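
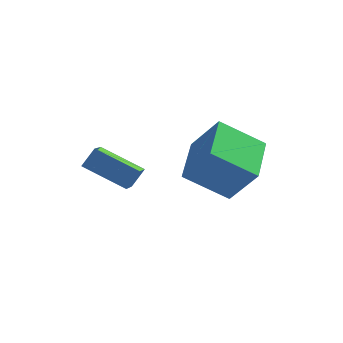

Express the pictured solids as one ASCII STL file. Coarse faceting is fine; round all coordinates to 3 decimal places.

solid 
facet normal -0.832 -0.065 0.551
outer loop
vertex -0.689 0.244 -2.392
vertex -0.621 2.373 -2.037
vertex -1.78 0.547 -4.005
endloop
endfacet
facet normal -0.031 -0.986 -0.164
outer loop
vertex 0.001 0.687 -5.183
vertex -0.689 0.244 -2.392
vertex -1.78 0.547 -4.005
endloop
endfacet
facet normal -0.832 -0.065 0.551
outer loop
vertex -1.78 0.547 -4.005
vertex -0.621 2.373 -2.037
vertex -1.712 2.677 -3.65
endloop
endfacet
facet normal -0.553 0.154 -0.818
outer loop
vertex -1.712 2.677 -3.65
vertex 0.001 0.687 -5.183
vertex -1.78 0.547 -4.005
endloop
endfacet
facet normal 0.553 -0.154 0.818
outer loop
vertex -0.689 0.244 -2.392
vertex 1.16 2.513 -3.215
vertex -0.621 2.373 -2.037
endloop
endfacet
facet normal -0.032 -0.986 -0.164
outer loop
vertex 1.092 0.383 -3.57
vertex -0.689 0.244 -2.392
vertex 0.001 0.687 -5.183
endloop
endfacet
facet normal 0.553 -0.154 0.819
outer loop
vertex 1.092 0.383 -3.57
vertex 1.16 2.513 -3.215
vertex -0.689 0.244 -2.392
endloop
endfacet
facet normal 0.031 0.986 0.165
outer loop
vertex -0.621 2.373 -2.037
vertex 1.16 2.513 -3.215
vertex -1.712 2.677 -3.65
endloop
endfacet
facet normal -0.553 0.154 -0.819
outer loop
vertex 0.069 2.816 -4.828
vertex 0.001 0.687 -5.183
vertex -1.712 2.677 -3.65
endloop
endfacet
facet normal 0.031 0.986 0.164
outer loop
vertex -1.712 2.677 -3.65
vertex 1.16 2.513 -3.215
vertex 0.069 2.816 -4.828
endloop
endfacet
facet normal 0.832 0.065 -0.551
outer loop
vertex 0.069 2.816 -4.828
vertex 1.092 0.383 -3.57
vertex 0.001 0.687 -5.183
endloop
endfacet
facet normal 0.832 0.065 -0.551
outer loop
vertex 1.16 2.513 -3.215
vertex 1.092 0.383 -3.57
vertex 0.069 2.816 -4.828
endloop
endfacet
facet normal -0.458 -0.471 -0.754
outer loop
vertex -4.987 -2.3 -1.731
vertex -5.005 -1.048 -2.502
vertex -3.307 -2.736 -2.478
endloop
endfacet
facet normal 0.012 -0.852 0.524
outer loop
vertex -2.895 -2.312 -1.798
vertex -4.987 -2.3 -1.731
vertex -3.307 -2.736 -2.478
endloop
endfacet
facet normal -0.457 -0.470 -0.755
outer loop
vertex -3.307 -2.736 -2.478
vertex -5.005 -1.048 -2.502
vertex -3.324 -1.484 -3.248
endloop
endfacet
facet normal 0.889 -0.231 -0.395
outer loop
vertex -3.324 -1.484 -3.248
vertex -2.895 -2.312 -1.798
vertex -3.307 -2.736 -2.478
endloop
endfacet
facet normal -0.889 0.231 0.395
outer loop
vertex -4.987 -2.3 -1.731
vertex -4.593 -0.624 -1.822
vertex -5.005 -1.048 -2.502
endloop
endfacet
facet normal 0.012 -0.851 0.524
outer loop
vertex -4.576 -1.876 -1.052
vertex -4.987 -2.3 -1.731
vertex -2.895 -2.312 -1.798
endloop
endfacet
facet normal -0.890 0.231 0.394
outer loop
vertex -4.576 -1.876 -1.052
vertex -4.593 -0.624 -1.822
vertex -4.987 -2.3 -1.731
endloop
endfacet
facet normal -0.012 0.852 -0.524
outer loop
vertex -5.005 -1.048 -2.502
vertex -4.593 -0.624 -1.822
vertex -3.324 -1.484 -3.248
endloop
endfacet
facet normal 0.890 -0.230 -0.395
outer loop
vertex -2.913 -1.06 -2.569
vertex -2.895 -2.312 -1.798
vertex -3.324 -1.484 -3.248
endloop
endfacet
facet normal -0.012 0.851 -0.524
outer loop
vertex -3.324 -1.484 -3.248
vertex -4.593 -0.624 -1.822
vertex -2.913 -1.06 -2.569
endloop
endfacet
facet normal 0.457 0.471 0.754
outer loop
vertex -2.913 -1.06 -2.569
vertex -4.576 -1.876 -1.052
vertex -2.895 -2.312 -1.798
endloop
endfacet
facet normal 0.458 0.470 0.755
outer loop
vertex -4.593 -0.624 -1.822
vertex -4.576 -1.876 -1.052
vertex -2.913 -1.06 -2.569
endloop
endfacet

endsolid


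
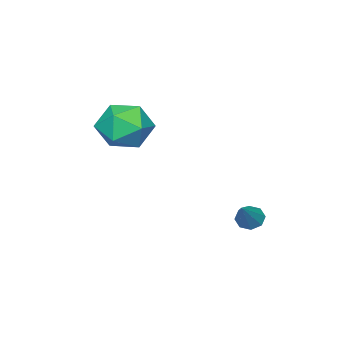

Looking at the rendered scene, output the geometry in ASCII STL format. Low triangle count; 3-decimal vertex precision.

solid 
facet normal -0.696 -0.253 -0.672
outer loop
vertex 2.392 1.466 -4.047
vertex 2.119 1.227 -3.674
vertex 2.132 1.709 -3.869
endloop
endfacet
facet normal 0.502 0.792 -0.348
outer loop
vertex 2.392 1.466 -4.047
vertex 2.132 1.709 -3.869
vertex 3.121 1.593 -2.706
endloop
endfacet
facet normal -0.696 -0.253 -0.672
outer loop
vertex 2.132 1.709 -3.869
vertex 2.119 1.227 -3.674
vertex 1.864 1.67 -3.577
endloop
endfacet
facet normal -0.019 0.993 0.115
outer loop
vertex 2.132 1.709 -3.869
vertex 1.864 1.67 -3.577
vertex 3.121 1.593 -2.706
endloop
endfacet
facet normal -0.696 -0.253 -0.672
outer loop
vertex 1.864 1.67 -3.577
vertex 2.119 1.227 -3.674
vertex 1.746 1.371 -3.342
endloop
endfacet
facet normal -0.401 0.659 0.637
outer loop
vertex 1.864 1.67 -3.577
vertex 1.746 1.371 -3.342
vertex 3.121 1.593 -2.706
endloop
endfacet
facet normal -0.696 -0.254 -0.672
outer loop
vertex 1.746 1.371 -3.342
vertex 2.119 1.227 -3.674
vertex 1.846 0.988 -3.301
endloop
endfacet
facet normal -0.418 -0.012 0.908
outer loop
vertex 1.746 1.371 -3.342
vertex 1.846 0.988 -3.301
vertex 3.121 1.593 -2.706
endloop
endfacet
facet normal -0.695 -0.255 -0.672
outer loop
vertex 1.846 0.988 -3.301
vertex 2.119 1.227 -3.674
vertex 2.107 0.745 -3.479
endloop
endfacet
facet normal -0.061 -0.632 0.773
outer loop
vertex 1.846 0.988 -3.301
vertex 2.107 0.745 -3.479
vertex 3.121 1.593 -2.706
endloop
endfacet
facet normal -0.695 -0.255 -0.672
outer loop
vertex 2.107 0.745 -3.479
vertex 2.119 1.227 -3.674
vertex 2.375 0.784 -3.771
endloop
endfacet
facet normal 0.459 -0.832 0.310
outer loop
vertex 2.107 0.745 -3.479
vertex 2.375 0.784 -3.771
vertex 3.121 1.593 -2.706
endloop
endfacet
facet normal -0.695 -0.254 -0.673
outer loop
vertex 2.375 0.784 -3.771
vertex 2.119 1.227 -3.674
vertex 2.493 1.083 -4.006
endloop
endfacet
facet normal 0.841 -0.498 -0.211
outer loop
vertex 2.375 0.784 -3.771
vertex 2.493 1.083 -4.006
vertex 3.121 1.593 -2.706
endloop
endfacet
facet normal -0.695 -0.255 -0.672
outer loop
vertex 2.493 1.083 -4.006
vertex 2.119 1.227 -3.674
vertex 2.392 1.466 -4.047
endloop
endfacet
facet normal 0.858 0.175 -0.483
outer loop
vertex 2.493 1.083 -4.006
vertex 2.392 1.466 -4.047
vertex 3.121 1.593 -2.706
endloop
endfacet
facet normal -0.821 0.334 0.463
outer loop
vertex 2.878 -2.127 -0.072
vertex 2.663 -3.132 0.271
vertex 3.272 -2.472 0.876
endloop
endfacet
facet normal -0.319 0.840 0.438
outer loop
vertex 2.878 -2.127 -0.072
vertex 3.272 -2.472 0.876
vertex 3.896 -1.888 0.211
endloop
endfacet
facet normal -0.156 0.956 -0.247
outer loop
vertex 2.878 -2.127 -0.072
vertex 3.896 -1.888 0.211
vertex 3.672 -2.187 -0.806
endloop
endfacet
facet normal -0.558 0.521 -0.646
outer loop
vertex 2.878 -2.127 -0.072
vertex 3.672 -2.187 -0.806
vertex 2.91 -2.956 -0.768
endloop
endfacet
facet normal -0.969 0.137 -0.207
outer loop
vertex 2.878 -2.127 -0.072
vertex 2.91 -2.956 -0.768
vertex 2.663 -3.132 0.271
endloop
endfacet
facet normal 0.263 0.589 0.764
outer loop
vertex 3.896 -1.888 0.211
vertex 3.272 -2.472 0.876
vertex 4.31 -2.744 0.728
endloop
endfacet
facet normal -0.549 -0.230 0.804
outer loop
vertex 3.272 -2.472 0.876
vertex 2.663 -3.132 0.271
vertex 3.548 -3.513 0.766
endloop
endfacet
facet normal -0.787 -0.550 -0.280
outer loop
vertex 2.663 -3.132 0.271
vertex 2.91 -2.956 -0.768
vertex 3.324 -3.812 -0.251
endloop
endfacet
facet normal -0.122 0.072 -0.990
outer loop
vertex 2.91 -2.956 -0.768
vertex 3.672 -2.187 -0.806
vertex 3.948 -3.228 -0.916
endloop
endfacet
facet normal 0.527 0.777 -0.344
outer loop
vertex 3.672 -2.187 -0.806
vertex 3.896 -1.888 0.211
vertex 4.557 -2.568 -0.311
endloop
endfacet
facet normal 0.558 -0.521 0.646
outer loop
vertex 4.342 -3.573 0.032
vertex 4.31 -2.744 0.728
vertex 3.548 -3.513 0.766
endloop
endfacet
facet normal 0.156 -0.956 0.247
outer loop
vertex 4.342 -3.573 0.032
vertex 3.548 -3.513 0.766
vertex 3.324 -3.812 -0.251
endloop
endfacet
facet normal 0.319 -0.840 -0.438
outer loop
vertex 4.342 -3.573 0.032
vertex 3.324 -3.812 -0.251
vertex 3.948 -3.228 -0.916
endloop
endfacet
facet normal 0.821 -0.334 -0.463
outer loop
vertex 4.342 -3.573 0.032
vertex 3.948 -3.228 -0.916
vertex 4.557 -2.568 -0.311
endloop
endfacet
facet normal 0.969 -0.137 0.207
outer loop
vertex 4.342 -3.573 0.032
vertex 4.557 -2.568 -0.311
vertex 4.31 -2.744 0.728
endloop
endfacet
facet normal 0.122 -0.072 0.990
outer loop
vertex 3.548 -3.513 0.766
vertex 4.31 -2.744 0.728
vertex 3.272 -2.472 0.876
endloop
endfacet
facet normal -0.527 -0.777 0.344
outer loop
vertex 3.324 -3.812 -0.251
vertex 3.548 -3.513 0.766
vertex 2.663 -3.132 0.271
endloop
endfacet
facet normal -0.263 -0.589 -0.764
outer loop
vertex 3.948 -3.228 -0.916
vertex 3.324 -3.812 -0.251
vertex 2.91 -2.956 -0.768
endloop
endfacet
facet normal 0.549 0.230 -0.804
outer loop
vertex 4.557 -2.568 -0.311
vertex 3.948 -3.228 -0.916
vertex 3.672 -2.187 -0.806
endloop
endfacet
facet normal 0.787 0.550 0.280
outer loop
vertex 4.31 -2.744 0.728
vertex 4.557 -2.568 -0.311
vertex 3.896 -1.888 0.211
endloop
endfacet

endsolid


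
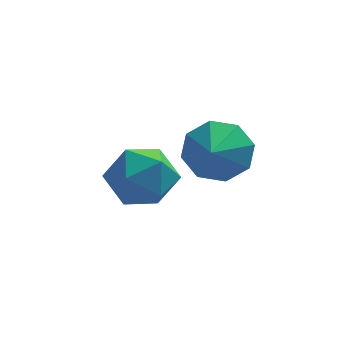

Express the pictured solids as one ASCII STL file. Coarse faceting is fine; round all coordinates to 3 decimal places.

solid 
facet normal -0.185 0.735 0.652
outer loop
vertex -2.143 0.708 -2.03
vertex -2.056 -0.031 -1.172
vertex -1.136 0.526 -1.539
endloop
endfacet
facet normal 0.144 0.987 0.070
outer loop
vertex -2.143 0.708 -2.03
vertex -1.136 0.526 -1.539
vertex -1.209 0.617 -2.668
endloop
endfacet
facet normal -0.258 0.829 -0.496
outer loop
vertex -2.143 0.708 -2.03
vertex -1.209 0.617 -2.668
vertex -2.173 0.118 -3.0
endloop
endfacet
facet normal -0.836 0.480 -0.266
outer loop
vertex -2.143 0.708 -2.03
vertex -2.173 0.118 -3.0
vertex -2.697 -0.282 -2.075
endloop
endfacet
facet normal -0.790 0.422 0.444
outer loop
vertex -2.143 0.708 -2.03
vertex -2.697 -0.282 -2.075
vertex -2.056 -0.031 -1.172
endloop
endfacet
facet normal 0.766 0.643 0.002
outer loop
vertex -1.209 0.617 -2.668
vertex -1.136 0.526 -1.539
vertex -0.543 -0.178 -2.205
endloop
endfacet
facet normal 0.233 0.236 0.943
outer loop
vertex -1.136 0.526 -1.539
vertex -2.056 -0.031 -1.172
vertex -1.067 -0.578 -1.28
endloop
endfacet
facet normal -0.747 -0.273 0.606
outer loop
vertex -2.056 -0.031 -1.172
vertex -2.697 -0.282 -2.075
vertex -2.031 -1.077 -1.612
endloop
endfacet
facet normal -0.821 -0.179 -0.542
outer loop
vertex -2.697 -0.282 -2.075
vertex -2.173 0.118 -3.0
vertex -2.104 -0.986 -2.741
endloop
endfacet
facet normal 0.114 0.388 -0.915
outer loop
vertex -2.173 0.118 -3.0
vertex -1.209 0.617 -2.668
vertex -1.184 -0.429 -3.108
endloop
endfacet
facet normal 0.836 -0.480 0.266
outer loop
vertex -1.097 -1.168 -2.25
vertex -0.543 -0.178 -2.205
vertex -1.067 -0.578 -1.28
endloop
endfacet
facet normal 0.258 -0.829 0.496
outer loop
vertex -1.097 -1.168 -2.25
vertex -1.067 -0.578 -1.28
vertex -2.031 -1.077 -1.612
endloop
endfacet
facet normal -0.144 -0.987 -0.070
outer loop
vertex -1.097 -1.168 -2.25
vertex -2.031 -1.077 -1.612
vertex -2.104 -0.986 -2.741
endloop
endfacet
facet normal 0.185 -0.735 -0.652
outer loop
vertex -1.097 -1.168 -2.25
vertex -2.104 -0.986 -2.741
vertex -1.184 -0.429 -3.108
endloop
endfacet
facet normal 0.790 -0.422 -0.444
outer loop
vertex -1.097 -1.168 -2.25
vertex -1.184 -0.429 -3.108
vertex -0.543 -0.178 -2.205
endloop
endfacet
facet normal 0.821 0.179 0.542
outer loop
vertex -1.067 -0.578 -1.28
vertex -0.543 -0.178 -2.205
vertex -1.136 0.526 -1.539
endloop
endfacet
facet normal -0.114 -0.388 0.915
outer loop
vertex -2.031 -1.077 -1.612
vertex -1.067 -0.578 -1.28
vertex -2.056 -0.031 -1.172
endloop
endfacet
facet normal -0.766 -0.643 -0.002
outer loop
vertex -2.104 -0.986 -2.741
vertex -2.031 -1.077 -1.612
vertex -2.697 -0.282 -2.075
endloop
endfacet
facet normal -0.233 -0.236 -0.943
outer loop
vertex -1.184 -0.429 -3.108
vertex -2.104 -0.986 -2.741
vertex -2.173 0.118 -3.0
endloop
endfacet
facet normal 0.747 0.273 -0.606
outer loop
vertex -0.543 -0.178 -2.205
vertex -1.184 -0.429 -3.108
vertex -1.209 0.617 -2.668
endloop
endfacet
facet normal 0.162 0.838 -0.521
outer loop
vertex 1.198 -2.983 0.164
vertex 0.387 -2.588 0.547
vertex 1.333 -2.612 0.802
endloop
endfacet
facet normal 0.677 -0.690 0.258
outer loop
vertex 1.198 -2.983 0.164
vertex 1.333 -2.612 0.802
vertex 0.193 -3.592 1.173
endloop
endfacet
facet normal 0.162 0.837 -0.523
outer loop
vertex 1.333 -2.612 0.802
vertex 0.387 -2.588 0.547
vertex 0.914 -2.226 1.29
endloop
endfacet
facet normal 0.551 -0.356 0.755
outer loop
vertex 1.333 -2.612 0.802
vertex 0.914 -2.226 1.29
vertex 0.193 -3.592 1.173
endloop
endfacet
facet normal 0.162 0.837 -0.523
outer loop
vertex 0.914 -2.226 1.29
vertex 0.387 -2.588 0.547
vertex 0.187 -2.052 1.343
endloop
endfacet
facet normal 0.046 -0.109 0.993
outer loop
vertex 0.914 -2.226 1.29
vertex 0.187 -2.052 1.343
vertex 0.193 -3.592 1.173
endloop
endfacet
facet normal 0.163 0.837 -0.523
outer loop
vertex 0.187 -2.052 1.343
vertex 0.387 -2.588 0.547
vertex -0.423 -2.192 0.929
endloop
endfacet
facet normal -0.544 -0.094 0.834
outer loop
vertex 0.187 -2.052 1.343
vertex -0.423 -2.192 0.929
vertex 0.193 -3.592 1.173
endloop
endfacet
facet normal 0.163 0.837 -0.522
outer loop
vertex -0.423 -2.192 0.929
vertex 0.387 -2.588 0.547
vertex -0.558 -2.563 0.292
endloop
endfacet
facet normal -0.872 -0.319 0.371
outer loop
vertex -0.423 -2.192 0.929
vertex -0.558 -2.563 0.292
vertex 0.193 -3.592 1.173
endloop
endfacet
facet normal 0.163 0.837 -0.522
outer loop
vertex -0.558 -2.563 0.292
vertex 0.387 -2.588 0.547
vertex -0.139 -2.949 -0.196
endloop
endfacet
facet normal -0.747 -0.653 -0.125
outer loop
vertex -0.558 -2.563 0.292
vertex -0.139 -2.949 -0.196
vertex 0.193 -3.592 1.173
endloop
endfacet
facet normal 0.162 0.837 -0.522
outer loop
vertex -0.139 -2.949 -0.196
vertex 0.387 -2.588 0.547
vertex 0.588 -3.123 -0.249
endloop
endfacet
facet normal -0.242 -0.900 -0.364
outer loop
vertex -0.139 -2.949 -0.196
vertex 0.588 -3.123 -0.249
vertex 0.193 -3.592 1.173
endloop
endfacet
facet normal 0.161 0.837 -0.522
outer loop
vertex 0.588 -3.123 -0.249
vertex 0.387 -2.588 0.547
vertex 1.198 -2.983 0.164
endloop
endfacet
facet normal 0.349 -0.915 -0.205
outer loop
vertex 0.588 -3.123 -0.249
vertex 1.198 -2.983 0.164
vertex 0.193 -3.592 1.173
endloop
endfacet

endsolid


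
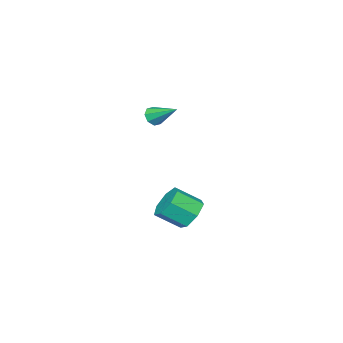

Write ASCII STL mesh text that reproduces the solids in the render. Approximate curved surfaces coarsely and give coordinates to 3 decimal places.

solid 
facet normal -0.541 0.620 -0.568
outer loop
vertex 2.348 4.699 -3.026
vertex 1.786 3.851 -3.417
vertex 1.57 4.464 -2.542
endloop
endfacet
facet normal 0.177 0.744 0.645
outer loop
vertex 2.348 4.699 -3.026
vertex 1.57 4.464 -2.542
vertex 3.257 3.656 -2.072
endloop
endfacet
facet normal 0.177 0.744 0.645
outer loop
vertex 3.257 3.656 -2.072
vertex 1.57 4.464 -2.542
vertex 2.479 3.421 -1.588
endloop
endfacet
facet normal 0.541 -0.621 0.567
outer loop
vertex 3.257 3.656 -2.072
vertex 2.479 3.421 -1.588
vertex 2.694 2.809 -2.463
endloop
endfacet
facet normal -0.541 0.620 -0.568
outer loop
vertex 1.57 4.464 -2.542
vertex 1.786 3.851 -3.417
vertex 0.955 3.768 -2.717
endloop
endfacet
facet normal -0.533 0.269 0.802
outer loop
vertex 1.57 4.464 -2.542
vertex 0.955 3.768 -2.717
vertex 2.479 3.421 -1.588
endloop
endfacet
facet normal -0.533 0.270 0.802
outer loop
vertex 2.479 3.421 -1.588
vertex 0.955 3.768 -2.717
vertex 1.863 2.725 -1.763
endloop
endfacet
facet normal 0.541 -0.621 0.567
outer loop
vertex 2.479 3.421 -1.588
vertex 1.863 2.725 -1.763
vertex 2.694 2.809 -2.463
endloop
endfacet
facet normal -0.541 0.621 -0.568
outer loop
vertex 0.955 3.768 -2.717
vertex 1.786 3.851 -3.417
vertex 0.965 3.134 -3.419
endloop
endfacet
facet normal -0.841 -0.407 0.356
outer loop
vertex 0.955 3.768 -2.717
vertex 0.965 3.134 -3.419
vertex 1.863 2.725 -1.763
endloop
endfacet
facet normal -0.841 -0.408 0.355
outer loop
vertex 1.863 2.725 -1.763
vertex 0.965 3.134 -3.419
vertex 1.873 2.092 -2.465
endloop
endfacet
facet normal 0.541 -0.621 0.568
outer loop
vertex 1.863 2.725 -1.763
vertex 1.873 2.092 -2.465
vertex 2.694 2.809 -2.463
endloop
endfacet
facet normal -0.541 0.621 -0.567
outer loop
vertex 0.965 3.134 -3.419
vertex 1.786 3.851 -3.417
vertex 1.593 3.041 -4.12
endloop
endfacet
facet normal -0.516 -0.778 -0.359
outer loop
vertex 0.965 3.134 -3.419
vertex 1.593 3.041 -4.12
vertex 1.873 2.092 -2.465
endloop
endfacet
facet normal -0.516 -0.778 -0.359
outer loop
vertex 1.873 2.092 -2.465
vertex 1.593 3.041 -4.12
vertex 2.502 1.998 -3.166
endloop
endfacet
facet normal 0.541 -0.620 0.568
outer loop
vertex 1.873 2.092 -2.465
vertex 2.502 1.998 -3.166
vertex 2.694 2.809 -2.463
endloop
endfacet
facet normal -0.541 0.621 -0.567
outer loop
vertex 1.593 3.041 -4.12
vertex 1.786 3.851 -3.417
vertex 2.366 3.558 -4.291
endloop
endfacet
facet normal 0.198 -0.562 -0.803
outer loop
vertex 1.593 3.041 -4.12
vertex 2.366 3.558 -4.291
vertex 2.502 1.998 -3.166
endloop
endfacet
facet normal 0.197 -0.562 -0.803
outer loop
vertex 2.502 1.998 -3.166
vertex 2.366 3.558 -4.291
vertex 3.275 2.515 -3.338
endloop
endfacet
facet normal 0.541 -0.620 0.568
outer loop
vertex 2.502 1.998 -3.166
vertex 3.275 2.515 -3.338
vertex 2.694 2.809 -2.463
endloop
endfacet
facet normal -0.541 0.621 -0.567
outer loop
vertex 2.366 3.558 -4.291
vertex 1.786 3.851 -3.417
vertex 2.703 4.296 -3.804
endloop
endfacet
facet normal 0.762 0.076 -0.643
outer loop
vertex 2.366 3.558 -4.291
vertex 2.703 4.296 -3.804
vertex 3.275 2.515 -3.338
endloop
endfacet
facet normal 0.762 0.077 -0.642
outer loop
vertex 3.275 2.515 -3.338
vertex 2.703 4.296 -3.804
vertex 3.611 3.253 -2.851
endloop
endfacet
facet normal 0.541 -0.621 0.568
outer loop
vertex 3.275 2.515 -3.338
vertex 3.611 3.253 -2.851
vertex 2.694 2.809 -2.463
endloop
endfacet
facet normal -0.541 0.620 -0.568
outer loop
vertex 2.703 4.296 -3.804
vertex 1.786 3.851 -3.417
vertex 2.348 4.699 -3.026
endloop
endfacet
facet normal 0.753 0.658 0.003
outer loop
vertex 2.703 4.296 -3.804
vertex 2.348 4.699 -3.026
vertex 3.611 3.253 -2.851
endloop
endfacet
facet normal 0.753 0.658 0.002
outer loop
vertex 3.611 3.253 -2.851
vertex 2.348 4.699 -3.026
vertex 3.257 3.656 -2.072
endloop
endfacet
facet normal 0.541 -0.621 0.567
outer loop
vertex 3.611 3.253 -2.851
vertex 3.257 3.656 -2.072
vertex 2.694 2.809 -2.463
endloop
endfacet
facet normal 0.057 -0.857 -0.512
outer loop
vertex 3.194 1.819 3.775
vertex 2.63 1.946 3.499
vertex 3.242 2.071 3.358
endloop
endfacet
facet normal 0.924 0.272 0.270
outer loop
vertex 3.194 1.819 3.775
vertex 3.242 2.071 3.358
vertex 2.53 3.454 4.401
endloop
endfacet
facet normal 0.057 -0.857 -0.513
outer loop
vertex 3.242 2.071 3.358
vertex 2.63 1.946 3.499
vertex 2.932 2.251 3.023
endloop
endfacet
facet normal 0.715 0.617 -0.330
outer loop
vertex 3.242 2.071 3.358
vertex 2.932 2.251 3.023
vertex 2.53 3.454 4.401
endloop
endfacet
facet normal 0.058 -0.857 -0.512
outer loop
vertex 2.932 2.251 3.023
vertex 2.63 1.946 3.499
vertex 2.445 2.251 2.968
endloop
endfacet
facet normal 0.073 0.762 -0.644
outer loop
vertex 2.932 2.251 3.023
vertex 2.445 2.251 2.968
vertex 2.53 3.454 4.401
endloop
endfacet
facet normal 0.057 -0.857 -0.512
outer loop
vertex 2.445 2.251 2.968
vertex 2.63 1.946 3.499
vertex 2.067 2.073 3.224
endloop
endfacet
facet normal -0.619 0.619 -0.483
outer loop
vertex 2.445 2.251 2.968
vertex 2.067 2.073 3.224
vertex 2.53 3.454 4.401
endloop
endfacet
facet normal 0.057 -0.857 -0.512
outer loop
vertex 2.067 2.073 3.224
vertex 2.63 1.946 3.499
vertex 2.019 1.821 3.64
endloop
endfacet
facet normal -0.960 0.275 0.056
outer loop
vertex 2.067 2.073 3.224
vertex 2.019 1.821 3.64
vertex 2.53 3.454 4.401
endloop
endfacet
facet normal 0.057 -0.857 -0.513
outer loop
vertex 2.019 1.821 3.64
vertex 2.63 1.946 3.499
vertex 2.329 1.641 3.975
endloop
endfacet
facet normal -0.751 -0.071 0.657
outer loop
vertex 2.019 1.821 3.64
vertex 2.329 1.641 3.975
vertex 2.53 3.454 4.401
endloop
endfacet
facet normal 0.058 -0.857 -0.512
outer loop
vertex 2.329 1.641 3.975
vertex 2.63 1.946 3.499
vertex 2.816 1.641 4.03
endloop
endfacet
facet normal -0.110 -0.216 0.970
outer loop
vertex 2.329 1.641 3.975
vertex 2.816 1.641 4.03
vertex 2.53 3.454 4.401
endloop
endfacet
facet normal 0.058 -0.857 -0.512
outer loop
vertex 2.816 1.641 4.03
vertex 2.63 1.946 3.499
vertex 3.194 1.819 3.775
endloop
endfacet
facet normal 0.581 -0.074 0.810
outer loop
vertex 2.816 1.641 4.03
vertex 3.194 1.819 3.775
vertex 2.53 3.454 4.401
endloop
endfacet

endsolid


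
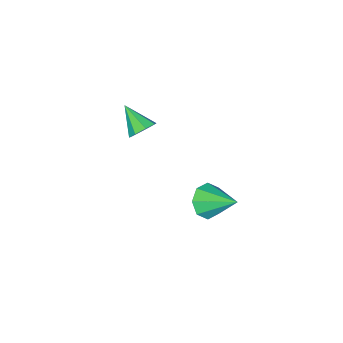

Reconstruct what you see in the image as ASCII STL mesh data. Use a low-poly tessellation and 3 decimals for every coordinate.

solid 
facet normal 0.057 -0.840 -0.539
outer loop
vertex 0.681 3.296 -1.948
vertex -0.254 3.137 -1.799
vertex 0.258 3.6 -2.466
endloop
endfacet
facet normal 0.719 0.666 -0.197
outer loop
vertex 0.681 3.296 -1.948
vertex 0.258 3.6 -2.466
vertex -0.366 4.783 -0.741
endloop
endfacet
facet normal 0.056 -0.840 -0.540
outer loop
vertex 0.258 3.6 -2.466
vertex -0.254 3.137 -1.799
vertex -0.465 3.633 -2.593
endloop
endfacet
facet normal 0.131 0.839 -0.528
outer loop
vertex 0.258 3.6 -2.466
vertex -0.465 3.633 -2.593
vertex -0.366 4.783 -0.741
endloop
endfacet
facet normal 0.057 -0.840 -0.540
outer loop
vertex -0.465 3.633 -2.593
vertex -0.254 3.137 -1.799
vertex -1.064 3.375 -2.255
endloop
endfacet
facet normal -0.548 0.723 -0.420
outer loop
vertex -0.465 3.633 -2.593
vertex -1.064 3.375 -2.255
vertex -0.366 4.783 -0.741
endloop
endfacet
facet normal 0.058 -0.839 -0.540
outer loop
vertex -1.064 3.375 -2.255
vertex -0.254 3.137 -1.799
vertex -1.189 2.977 -1.65
endloop
endfacet
facet normal -0.920 0.387 0.064
outer loop
vertex -1.064 3.375 -2.255
vertex -1.189 2.977 -1.65
vertex -0.366 4.783 -0.741
endloop
endfacet
facet normal 0.058 -0.840 -0.540
outer loop
vertex -1.189 2.977 -1.65
vertex -0.254 3.137 -1.799
vertex -0.765 2.673 -1.132
endloop
endfacet
facet normal -0.766 0.026 0.642
outer loop
vertex -1.189 2.977 -1.65
vertex -0.765 2.673 -1.132
vertex -0.366 4.783 -0.741
endloop
endfacet
facet normal 0.058 -0.840 -0.540
outer loop
vertex -0.765 2.673 -1.132
vertex -0.254 3.137 -1.799
vertex -0.043 2.641 -1.004
endloop
endfacet
facet normal -0.179 -0.146 0.973
outer loop
vertex -0.765 2.673 -1.132
vertex -0.043 2.641 -1.004
vertex -0.366 4.783 -0.741
endloop
endfacet
facet normal 0.057 -0.840 -0.539
outer loop
vertex -0.043 2.641 -1.004
vertex -0.254 3.137 -1.799
vertex 0.557 2.899 -1.343
endloop
endfacet
facet normal 0.502 -0.031 0.865
outer loop
vertex -0.043 2.641 -1.004
vertex 0.557 2.899 -1.343
vertex -0.366 4.783 -0.741
endloop
endfacet
facet normal 0.057 -0.840 -0.540
outer loop
vertex 0.557 2.899 -1.343
vertex -0.254 3.137 -1.799
vertex 0.681 3.296 -1.948
endloop
endfacet
facet normal 0.873 0.306 0.380
outer loop
vertex 0.557 2.899 -1.343
vertex 0.681 3.296 -1.948
vertex -0.366 4.783 -0.741
endloop
endfacet
facet normal 0.106 0.806 -0.582
outer loop
vertex -0.698 -2.012 -0.818
vertex -1.045 -1.587 -0.292
vertex -0.325 -1.784 -0.434
endloop
endfacet
facet normal 0.655 -0.727 -0.205
outer loop
vertex -0.698 -2.012 -0.818
vertex -0.325 -1.784 -0.434
vertex -1.215 -2.893 0.652
endloop
endfacet
facet normal 0.105 0.805 -0.583
outer loop
vertex -0.325 -1.784 -0.434
vertex -1.045 -1.587 -0.292
vertex -0.374 -1.44 0.032
endloop
endfacet
facet normal 0.868 -0.352 0.351
outer loop
vertex -0.325 -1.784 -0.434
vertex -0.374 -1.44 0.032
vertex -1.215 -2.893 0.652
endloop
endfacet
facet normal 0.105 0.806 -0.583
outer loop
vertex -0.374 -1.44 0.032
vertex -1.045 -1.587 -0.292
vertex -0.816 -1.182 0.309
endloop
endfacet
facet normal 0.547 0.040 0.836
outer loop
vertex -0.374 -1.44 0.032
vertex -0.816 -1.182 0.309
vertex -1.215 -2.893 0.652
endloop
endfacet
facet normal 0.104 0.806 -0.583
outer loop
vertex -0.816 -1.182 0.309
vertex -1.045 -1.587 -0.292
vertex -1.392 -1.162 0.234
endloop
endfacet
facet normal -0.118 0.222 0.968
outer loop
vertex -0.816 -1.182 0.309
vertex -1.392 -1.162 0.234
vertex -1.215 -2.893 0.652
endloop
endfacet
facet normal 0.103 0.806 -0.583
outer loop
vertex -1.392 -1.162 0.234
vertex -1.045 -1.587 -0.292
vertex -1.766 -1.391 -0.149
endloop
endfacet
facet normal -0.738 0.086 0.669
outer loop
vertex -1.392 -1.162 0.234
vertex -1.766 -1.391 -0.149
vertex -1.215 -2.893 0.652
endloop
endfacet
facet normal 0.104 0.807 -0.582
outer loop
vertex -1.766 -1.391 -0.149
vertex -1.045 -1.587 -0.292
vertex -1.717 -1.734 -0.616
endloop
endfacet
facet normal -0.951 -0.289 0.112
outer loop
vertex -1.766 -1.391 -0.149
vertex -1.717 -1.734 -0.616
vertex -1.215 -2.893 0.652
endloop
endfacet
facet normal 0.105 0.806 -0.583
outer loop
vertex -1.717 -1.734 -0.616
vertex -1.045 -1.587 -0.292
vertex -1.275 -1.992 -0.893
endloop
endfacet
facet normal -0.631 -0.681 -0.372
outer loop
vertex -1.717 -1.734 -0.616
vertex -1.275 -1.992 -0.893
vertex -1.215 -2.893 0.652
endloop
endfacet
facet normal 0.104 0.806 -0.583
outer loop
vertex -1.275 -1.992 -0.893
vertex -1.045 -1.587 -0.292
vertex -0.698 -2.012 -0.818
endloop
endfacet
facet normal 0.036 -0.863 -0.504
outer loop
vertex -1.275 -1.992 -0.893
vertex -0.698 -2.012 -0.818
vertex -1.215 -2.893 0.652
endloop
endfacet

endsolid


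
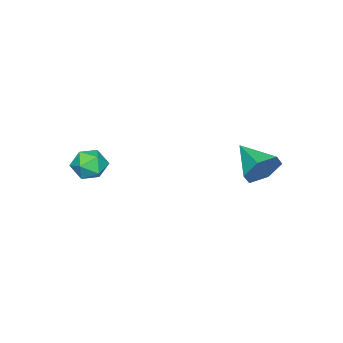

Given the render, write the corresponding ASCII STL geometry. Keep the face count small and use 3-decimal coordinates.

solid 
facet normal -0.507 0.583 0.634
outer loop
vertex 0.532 0.415 2.268
vertex 0.424 -0.138 2.69
vertex 0.995 0.264 2.777
endloop
endfacet
facet normal -0.007 0.957 0.290
outer loop
vertex 0.532 0.415 2.268
vertex 0.995 0.264 2.777
vertex 1.223 0.459 2.139
endloop
endfacet
facet normal -0.134 0.903 -0.409
outer loop
vertex 0.532 0.415 2.268
vertex 1.223 0.459 2.139
vertex 0.792 0.177 1.658
endloop
endfacet
facet normal -0.713 0.495 -0.497
outer loop
vertex 0.532 0.415 2.268
vertex 0.792 0.177 1.658
vertex 0.298 -0.192 1.999
endloop
endfacet
facet normal -0.943 0.298 0.149
outer loop
vertex 0.532 0.415 2.268
vertex 0.298 -0.192 1.999
vertex 0.424 -0.138 2.69
endloop
endfacet
facet normal 0.626 0.654 0.424
outer loop
vertex 1.223 0.459 2.139
vertex 0.995 0.264 2.777
vertex 1.542 -0.068 2.481
endloop
endfacet
facet normal -0.184 0.049 0.982
outer loop
vertex 0.995 0.264 2.777
vertex 0.424 -0.138 2.69
vertex 1.048 -0.437 2.822
endloop
endfacet
facet normal -0.890 -0.412 0.195
outer loop
vertex 0.424 -0.138 2.69
vertex 0.298 -0.192 1.999
vertex 0.617 -0.719 2.341
endloop
endfacet
facet normal -0.517 -0.094 -0.851
outer loop
vertex 0.298 -0.192 1.999
vertex 0.792 0.177 1.658
vertex 0.845 -0.524 1.703
endloop
endfacet
facet normal 0.421 0.566 -0.709
outer loop
vertex 0.792 0.177 1.658
vertex 1.223 0.459 2.139
vertex 1.416 -0.122 1.79
endloop
endfacet
facet normal 0.713 -0.495 0.497
outer loop
vertex 1.308 -0.675 2.212
vertex 1.542 -0.068 2.481
vertex 1.048 -0.437 2.822
endloop
endfacet
facet normal 0.134 -0.903 0.409
outer loop
vertex 1.308 -0.675 2.212
vertex 1.048 -0.437 2.822
vertex 0.617 -0.719 2.341
endloop
endfacet
facet normal 0.007 -0.957 -0.290
outer loop
vertex 1.308 -0.675 2.212
vertex 0.617 -0.719 2.341
vertex 0.845 -0.524 1.703
endloop
endfacet
facet normal 0.507 -0.583 -0.634
outer loop
vertex 1.308 -0.675 2.212
vertex 0.845 -0.524 1.703
vertex 1.416 -0.122 1.79
endloop
endfacet
facet normal 0.943 -0.298 -0.149
outer loop
vertex 1.308 -0.675 2.212
vertex 1.416 -0.122 1.79
vertex 1.542 -0.068 2.481
endloop
endfacet
facet normal 0.517 0.094 0.851
outer loop
vertex 1.048 -0.437 2.822
vertex 1.542 -0.068 2.481
vertex 0.995 0.264 2.777
endloop
endfacet
facet normal -0.421 -0.566 0.709
outer loop
vertex 0.617 -0.719 2.341
vertex 1.048 -0.437 2.822
vertex 0.424 -0.138 2.69
endloop
endfacet
facet normal -0.626 -0.654 -0.424
outer loop
vertex 0.845 -0.524 1.703
vertex 0.617 -0.719 2.341
vertex 0.298 -0.192 1.999
endloop
endfacet
facet normal 0.184 -0.049 -0.982
outer loop
vertex 1.416 -0.122 1.79
vertex 0.845 -0.524 1.703
vertex 0.792 0.177 1.658
endloop
endfacet
facet normal 0.890 0.412 -0.195
outer loop
vertex 1.542 -0.068 2.481
vertex 1.416 -0.122 1.79
vertex 1.223 0.459 2.139
endloop
endfacet
facet normal 0.370 0.848 -0.379
outer loop
vertex -2.932 4.183 1.695
vertex -3.445 4.122 1.058
vertex -3.677 4.525 1.733
endloop
endfacet
facet normal 0.019 -0.070 0.997
outer loop
vertex -2.932 4.183 1.695
vertex -3.677 4.525 1.733
vertex -3.995 2.858 1.622
endloop
endfacet
facet normal 0.370 0.848 -0.379
outer loop
vertex -3.677 4.525 1.733
vertex -3.445 4.122 1.058
vertex -4.189 4.464 1.096
endloop
endfacet
facet normal -0.780 0.108 0.617
outer loop
vertex -3.677 4.525 1.733
vertex -4.189 4.464 1.096
vertex -3.995 2.858 1.622
endloop
endfacet
facet normal 0.370 0.848 -0.379
outer loop
vertex -4.189 4.464 1.096
vertex -3.445 4.122 1.058
vertex -3.957 4.061 0.421
endloop
endfacet
facet normal -0.958 -0.187 -0.218
outer loop
vertex -4.189 4.464 1.096
vertex -3.957 4.061 0.421
vertex -3.995 2.858 1.622
endloop
endfacet
facet normal 0.370 0.848 -0.379
outer loop
vertex -3.957 4.061 0.421
vertex -3.445 4.122 1.058
vertex -3.213 3.719 0.382
endloop
endfacet
facet normal -0.338 -0.659 -0.671
outer loop
vertex -3.957 4.061 0.421
vertex -3.213 3.719 0.382
vertex -3.995 2.858 1.622
endloop
endfacet
facet normal 0.369 0.849 -0.379
outer loop
vertex -3.213 3.719 0.382
vertex -3.445 4.122 1.058
vertex -2.7 3.781 1.019
endloop
endfacet
facet normal 0.462 -0.838 -0.290
outer loop
vertex -3.213 3.719 0.382
vertex -2.7 3.781 1.019
vertex -3.995 2.858 1.622
endloop
endfacet
facet normal 0.369 0.849 -0.378
outer loop
vertex -2.7 3.781 1.019
vertex -3.445 4.122 1.058
vertex -2.932 4.183 1.695
endloop
endfacet
facet normal 0.640 -0.544 0.543
outer loop
vertex -2.7 3.781 1.019
vertex -2.932 4.183 1.695
vertex -3.995 2.858 1.622
endloop
endfacet

endsolid


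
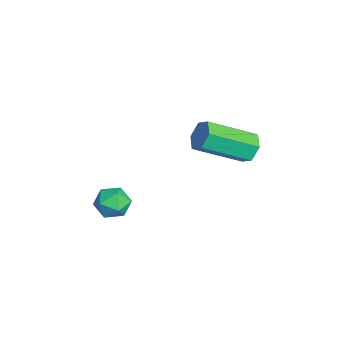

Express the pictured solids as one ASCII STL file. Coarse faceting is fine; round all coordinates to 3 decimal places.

solid 
facet normal -0.489 0.859 0.150
outer loop
vertex 2.421 -1.95 -4.24
vertex 2.385 -2.102 -3.488
vertex 2.982 -1.712 -3.773
endloop
endfacet
facet normal -0.046 0.911 -0.409
outer loop
vertex 2.421 -1.95 -4.24
vertex 2.982 -1.712 -3.773
vertex 3.155 -2.011 -4.458
endloop
endfacet
facet normal -0.228 0.411 -0.883
outer loop
vertex 2.421 -1.95 -4.24
vertex 3.155 -2.011 -4.458
vertex 2.664 -2.584 -4.598
endloop
endfacet
facet normal -0.785 0.048 -0.617
outer loop
vertex 2.421 -1.95 -4.24
vertex 2.664 -2.584 -4.598
vertex 2.189 -2.641 -3.998
endloop
endfacet
facet normal -0.946 0.325 0.020
outer loop
vertex 2.421 -1.95 -4.24
vertex 2.189 -2.641 -3.998
vertex 2.385 -2.102 -3.488
endloop
endfacet
facet normal 0.614 0.768 -0.180
outer loop
vertex 3.155 -2.011 -4.458
vertex 2.982 -1.712 -3.773
vertex 3.571 -2.199 -3.842
endloop
endfacet
facet normal -0.102 0.684 0.722
outer loop
vertex 2.982 -1.712 -3.773
vertex 2.385 -2.102 -3.488
vertex 3.096 -2.256 -3.242
endloop
endfacet
facet normal -0.840 -0.179 0.512
outer loop
vertex 2.385 -2.102 -3.488
vertex 2.189 -2.641 -3.998
vertex 2.605 -2.829 -3.382
endloop
endfacet
facet normal -0.580 -0.628 -0.519
outer loop
vertex 2.189 -2.641 -3.998
vertex 2.664 -2.584 -4.598
vertex 2.778 -3.128 -4.067
endloop
endfacet
facet normal 0.319 -0.042 -0.947
outer loop
vertex 2.664 -2.584 -4.598
vertex 3.155 -2.011 -4.458
vertex 3.375 -2.738 -4.352
endloop
endfacet
facet normal 0.785 -0.048 0.617
outer loop
vertex 3.339 -2.89 -3.6
vertex 3.571 -2.199 -3.842
vertex 3.096 -2.256 -3.242
endloop
endfacet
facet normal 0.228 -0.411 0.883
outer loop
vertex 3.339 -2.89 -3.6
vertex 3.096 -2.256 -3.242
vertex 2.605 -2.829 -3.382
endloop
endfacet
facet normal 0.046 -0.911 0.409
outer loop
vertex 3.339 -2.89 -3.6
vertex 2.605 -2.829 -3.382
vertex 2.778 -3.128 -4.067
endloop
endfacet
facet normal 0.489 -0.859 -0.150
outer loop
vertex 3.339 -2.89 -3.6
vertex 2.778 -3.128 -4.067
vertex 3.375 -2.738 -4.352
endloop
endfacet
facet normal 0.946 -0.325 -0.020
outer loop
vertex 3.339 -2.89 -3.6
vertex 3.375 -2.738 -4.352
vertex 3.571 -2.199 -3.842
endloop
endfacet
facet normal 0.580 0.628 0.519
outer loop
vertex 3.096 -2.256 -3.242
vertex 3.571 -2.199 -3.842
vertex 2.982 -1.712 -3.773
endloop
endfacet
facet normal -0.319 0.042 0.947
outer loop
vertex 2.605 -2.829 -3.382
vertex 3.096 -2.256 -3.242
vertex 2.385 -2.102 -3.488
endloop
endfacet
facet normal -0.614 -0.768 0.180
outer loop
vertex 2.778 -3.128 -4.067
vertex 2.605 -2.829 -3.382
vertex 2.189 -2.641 -3.998
endloop
endfacet
facet normal 0.102 -0.684 -0.722
outer loop
vertex 3.375 -2.738 -4.352
vertex 2.778 -3.128 -4.067
vertex 2.664 -2.584 -4.598
endloop
endfacet
facet normal 0.840 0.179 -0.512
outer loop
vertex 3.571 -2.199 -3.842
vertex 3.375 -2.738 -4.352
vertex 3.155 -2.011 -4.458
endloop
endfacet
facet normal -0.150 0.867 -0.476
outer loop
vertex 2.03 2.992 -1.678
vertex 1.549 2.686 -2.084
vertex 1.359 2.985 -1.48
endloop
endfacet
facet normal 0.241 0.499 0.833
outer loop
vertex 2.03 2.992 -1.678
vertex 1.359 2.985 -1.48
vertex 2.352 1.12 -0.65
endloop
endfacet
facet normal 0.240 0.498 0.833
outer loop
vertex 2.352 1.12 -0.65
vertex 1.359 2.985 -1.48
vertex 1.681 1.112 -0.452
endloop
endfacet
facet normal 0.151 -0.867 0.475
outer loop
vertex 2.352 1.12 -0.65
vertex 1.681 1.112 -0.452
vertex 1.871 0.814 -1.056
endloop
endfacet
facet normal -0.149 0.867 -0.476
outer loop
vertex 1.359 2.985 -1.48
vertex 1.549 2.686 -2.084
vertex 0.877 2.679 -1.886
endloop
endfacet
facet normal -0.710 0.241 0.661
outer loop
vertex 1.359 2.985 -1.48
vertex 0.877 2.679 -1.886
vertex 1.681 1.112 -0.452
endloop
endfacet
facet normal -0.711 0.240 0.661
outer loop
vertex 1.681 1.112 -0.452
vertex 0.877 2.679 -1.886
vertex 1.2 0.807 -0.859
endloop
endfacet
facet normal 0.148 -0.868 0.475
outer loop
vertex 1.681 1.112 -0.452
vertex 1.2 0.807 -0.859
vertex 1.871 0.814 -1.056
endloop
endfacet
facet normal -0.149 0.867 -0.476
outer loop
vertex 0.877 2.679 -1.886
vertex 1.549 2.686 -2.084
vertex 1.068 2.38 -2.49
endloop
endfacet
facet normal -0.950 -0.259 -0.173
outer loop
vertex 0.877 2.679 -1.886
vertex 1.068 2.38 -2.49
vertex 1.2 0.807 -0.859
endloop
endfacet
facet normal -0.951 -0.258 -0.172
outer loop
vertex 1.2 0.807 -0.859
vertex 1.068 2.38 -2.49
vertex 1.39 0.508 -1.462
endloop
endfacet
facet normal 0.149 -0.866 0.477
outer loop
vertex 1.2 0.807 -0.859
vertex 1.39 0.508 -1.462
vertex 1.871 0.814 -1.056
endloop
endfacet
facet normal -0.151 0.867 -0.475
outer loop
vertex 1.068 2.38 -2.49
vertex 1.549 2.686 -2.084
vertex 1.739 2.388 -2.688
endloop
endfacet
facet normal -0.240 -0.499 -0.833
outer loop
vertex 1.068 2.38 -2.49
vertex 1.739 2.388 -2.688
vertex 1.39 0.508 -1.462
endloop
endfacet
facet normal -0.241 -0.498 -0.833
outer loop
vertex 1.39 0.508 -1.462
vertex 1.739 2.388 -2.688
vertex 2.061 0.515 -1.66
endloop
endfacet
facet normal 0.150 -0.867 0.476
outer loop
vertex 1.39 0.508 -1.462
vertex 2.061 0.515 -1.66
vertex 1.871 0.814 -1.056
endloop
endfacet
facet normal -0.148 0.868 -0.475
outer loop
vertex 1.739 2.388 -2.688
vertex 1.549 2.686 -2.084
vertex 2.22 2.693 -2.281
endloop
endfacet
facet normal 0.711 -0.240 -0.661
outer loop
vertex 1.739 2.388 -2.688
vertex 2.22 2.693 -2.281
vertex 2.061 0.515 -1.66
endloop
endfacet
facet normal 0.710 -0.241 -0.662
outer loop
vertex 2.061 0.515 -1.66
vertex 2.22 2.693 -2.281
vertex 2.543 0.821 -1.254
endloop
endfacet
facet normal 0.149 -0.867 0.476
outer loop
vertex 2.061 0.515 -1.66
vertex 2.543 0.821 -1.254
vertex 1.871 0.814 -1.056
endloop
endfacet
facet normal -0.149 0.866 -0.477
outer loop
vertex 2.22 2.693 -2.281
vertex 1.549 2.686 -2.084
vertex 2.03 2.992 -1.678
endloop
endfacet
facet normal 0.951 0.258 0.172
outer loop
vertex 2.22 2.693 -2.281
vertex 2.03 2.992 -1.678
vertex 2.543 0.821 -1.254
endloop
endfacet
facet normal 0.950 0.258 0.173
outer loop
vertex 2.543 0.821 -1.254
vertex 2.03 2.992 -1.678
vertex 2.352 1.12 -0.65
endloop
endfacet
facet normal 0.149 -0.867 0.476
outer loop
vertex 2.543 0.821 -1.254
vertex 2.352 1.12 -0.65
vertex 1.871 0.814 -1.056
endloop
endfacet

endsolid


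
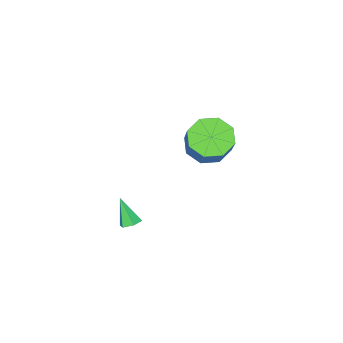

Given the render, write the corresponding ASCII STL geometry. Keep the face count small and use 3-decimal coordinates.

solid 
facet normal 0.056 0.498 -0.865
outer loop
vertex 1.776 0.551 -3.145
vertex 1.54 0.166 -3.382
vertex 1.268 0.547 -3.18
endloop
endfacet
facet normal -0.056 0.676 0.735
outer loop
vertex 1.776 0.551 -3.145
vertex 1.268 0.547 -3.18
vertex 1.46 -0.526 -2.178
endloop
endfacet
facet normal 0.056 0.498 -0.865
outer loop
vertex 1.268 0.547 -3.18
vertex 1.54 0.166 -3.382
vertex 1.031 0.162 -3.417
endloop
endfacet
facet normal -0.860 0.258 0.441
outer loop
vertex 1.268 0.547 -3.18
vertex 1.031 0.162 -3.417
vertex 1.46 -0.526 -2.178
endloop
endfacet
facet normal 0.056 0.497 -0.866
outer loop
vertex 1.031 0.162 -3.417
vertex 1.54 0.166 -3.382
vertex 1.304 -0.219 -3.618
endloop
endfacet
facet normal -0.821 -0.571 -0.033
outer loop
vertex 1.031 0.162 -3.417
vertex 1.304 -0.219 -3.618
vertex 1.46 -0.526 -2.178
endloop
endfacet
facet normal 0.057 0.496 -0.866
outer loop
vertex 1.304 -0.219 -3.618
vertex 1.54 0.166 -3.382
vertex 1.812 -0.216 -3.583
endloop
endfacet
facet normal 0.020 -0.977 -0.211
outer loop
vertex 1.304 -0.219 -3.618
vertex 1.812 -0.216 -3.583
vertex 1.46 -0.526 -2.178
endloop
endfacet
facet normal 0.058 0.497 -0.866
outer loop
vertex 1.812 -0.216 -3.583
vertex 1.54 0.166 -3.382
vertex 2.049 0.169 -3.346
endloop
endfacet
facet normal 0.825 -0.559 0.083
outer loop
vertex 1.812 -0.216 -3.583
vertex 2.049 0.169 -3.346
vertex 1.46 -0.526 -2.178
endloop
endfacet
facet normal 0.058 0.497 -0.866
outer loop
vertex 2.049 0.169 -3.346
vertex 1.54 0.166 -3.382
vertex 1.776 0.551 -3.145
endloop
endfacet
facet normal 0.786 0.269 0.556
outer loop
vertex 2.049 0.169 -3.346
vertex 1.776 0.551 -3.145
vertex 1.46 -0.526 -2.178
endloop
endfacet
facet normal -0.452 -0.480 -0.752
outer loop
vertex -3.226 -0.993 -2.343
vertex -4.17 -0.559 -2.052
vertex -3.37 -0.271 -2.717
endloop
endfacet
facet normal 0.875 -0.074 -0.479
outer loop
vertex -3.226 -0.993 -2.343
vertex -3.37 -0.271 -2.717
vertex -2.285 0.005 -0.779
endloop
endfacet
facet normal 0.875 -0.074 -0.479
outer loop
vertex -2.285 0.005 -0.779
vertex -3.37 -0.271 -2.717
vertex -2.429 0.727 -1.154
endloop
endfacet
facet normal 0.452 0.480 0.751
outer loop
vertex -2.285 0.005 -0.779
vertex -2.429 0.727 -1.154
vertex -3.23 0.439 -0.488
endloop
endfacet
facet normal -0.452 -0.480 -0.752
outer loop
vertex -3.37 -0.271 -2.717
vertex -4.17 -0.559 -2.052
vertex -3.983 0.283 -2.702
endloop
endfacet
facet normal 0.495 0.566 -0.659
outer loop
vertex -3.37 -0.271 -2.717
vertex -3.983 0.283 -2.702
vertex -2.429 0.727 -1.154
endloop
endfacet
facet normal 0.494 0.567 -0.659
outer loop
vertex -2.429 0.727 -1.154
vertex -3.983 0.283 -2.702
vertex -3.043 1.281 -1.138
endloop
endfacet
facet normal 0.452 0.480 0.752
outer loop
vertex -2.429 0.727 -1.154
vertex -3.043 1.281 -1.138
vertex -3.23 0.439 -0.488
endloop
endfacet
facet normal -0.452 -0.480 -0.752
outer loop
vertex -3.983 0.283 -2.702
vertex -4.17 -0.559 -2.052
vertex -4.706 0.344 -2.306
endloop
endfacet
facet normal -0.174 0.874 -0.453
outer loop
vertex -3.983 0.283 -2.702
vertex -4.706 0.344 -2.306
vertex -3.043 1.281 -1.138
endloop
endfacet
facet normal -0.174 0.874 -0.453
outer loop
vertex -3.043 1.281 -1.138
vertex -4.706 0.344 -2.306
vertex -3.766 1.342 -0.742
endloop
endfacet
facet normal 0.452 0.480 0.752
outer loop
vertex -3.043 1.281 -1.138
vertex -3.766 1.342 -0.742
vertex -3.23 0.439 -0.488
endloop
endfacet
facet normal -0.452 -0.480 -0.752
outer loop
vertex -4.706 0.344 -2.306
vertex -4.17 -0.559 -2.052
vertex -5.115 -0.125 -1.761
endloop
endfacet
facet normal -0.742 0.670 0.019
outer loop
vertex -4.706 0.344 -2.306
vertex -5.115 -0.125 -1.761
vertex -3.766 1.342 -0.742
endloop
endfacet
facet normal -0.743 0.669 0.020
outer loop
vertex -3.766 1.342 -0.742
vertex -5.115 -0.125 -1.761
vertex -4.174 0.873 -0.197
endloop
endfacet
facet normal 0.452 0.480 0.752
outer loop
vertex -3.766 1.342 -0.742
vertex -4.174 0.873 -0.197
vertex -3.23 0.439 -0.488
endloop
endfacet
facet normal -0.452 -0.480 -0.751
outer loop
vertex -5.115 -0.125 -1.761
vertex -4.17 -0.559 -2.052
vertex -4.971 -0.847 -1.386
endloop
endfacet
facet normal -0.875 0.074 0.479
outer loop
vertex -5.115 -0.125 -1.761
vertex -4.971 -0.847 -1.386
vertex -4.174 0.873 -0.197
endloop
endfacet
facet normal -0.875 0.074 0.479
outer loop
vertex -4.174 0.873 -0.197
vertex -4.971 -0.847 -1.386
vertex -4.03 0.151 0.177
endloop
endfacet
facet normal 0.452 0.480 0.752
outer loop
vertex -4.174 0.873 -0.197
vertex -4.03 0.151 0.177
vertex -3.23 0.439 -0.488
endloop
endfacet
facet normal -0.452 -0.480 -0.752
outer loop
vertex -4.971 -0.847 -1.386
vertex -4.17 -0.559 -2.052
vertex -4.357 -1.401 -1.402
endloop
endfacet
facet normal -0.494 -0.567 0.659
outer loop
vertex -4.971 -0.847 -1.386
vertex -4.357 -1.401 -1.402
vertex -4.03 0.151 0.177
endloop
endfacet
facet normal -0.495 -0.566 0.659
outer loop
vertex -4.03 0.151 0.177
vertex -4.357 -1.401 -1.402
vertex -3.417 -0.403 0.162
endloop
endfacet
facet normal 0.452 0.480 0.752
outer loop
vertex -4.03 0.151 0.177
vertex -3.417 -0.403 0.162
vertex -3.23 0.439 -0.488
endloop
endfacet
facet normal -0.452 -0.480 -0.752
outer loop
vertex -4.357 -1.401 -1.402
vertex -4.17 -0.559 -2.052
vertex -3.634 -1.462 -1.798
endloop
endfacet
facet normal 0.174 -0.874 0.453
outer loop
vertex -4.357 -1.401 -1.402
vertex -3.634 -1.462 -1.798
vertex -3.417 -0.403 0.162
endloop
endfacet
facet normal 0.174 -0.874 0.453
outer loop
vertex -3.417 -0.403 0.162
vertex -3.634 -1.462 -1.798
vertex -2.694 -0.464 -0.234
endloop
endfacet
facet normal 0.452 0.480 0.752
outer loop
vertex -3.417 -0.403 0.162
vertex -2.694 -0.464 -0.234
vertex -3.23 0.439 -0.488
endloop
endfacet
facet normal -0.452 -0.480 -0.752
outer loop
vertex -3.634 -1.462 -1.798
vertex -4.17 -0.559 -2.052
vertex -3.226 -0.993 -2.343
endloop
endfacet
facet normal 0.743 -0.669 -0.020
outer loop
vertex -3.634 -1.462 -1.798
vertex -3.226 -0.993 -2.343
vertex -2.694 -0.464 -0.234
endloop
endfacet
facet normal 0.742 -0.670 -0.019
outer loop
vertex -2.694 -0.464 -0.234
vertex -3.226 -0.993 -2.343
vertex -2.285 0.005 -0.779
endloop
endfacet
facet normal 0.452 0.480 0.752
outer loop
vertex -2.694 -0.464 -0.234
vertex -2.285 0.005 -0.779
vertex -3.23 0.439 -0.488
endloop
endfacet

endsolid


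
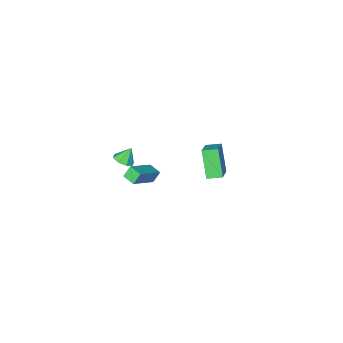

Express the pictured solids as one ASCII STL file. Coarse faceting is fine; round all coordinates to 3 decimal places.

solid 
facet normal -0.606 -0.624 -0.493
outer loop
vertex -4.357 -1.15 -1.531
vertex -5.17 -0.516 -1.335
vertex -3.961 -0.07 -3.383
endloop
endfacet
facet normal 0.775 -0.604 -0.187
outer loop
vertex -2.81 1.116 -2.445
vertex -4.357 -1.15 -1.531
vertex -3.961 -0.07 -3.383
endloop
endfacet
facet normal -0.606 -0.624 -0.494
outer loop
vertex -3.961 -0.07 -3.383
vertex -5.17 -0.516 -1.335
vertex -4.775 0.565 -3.186
endloop
endfacet
facet normal 0.181 0.496 -0.849
outer loop
vertex -4.775 0.565 -3.186
vertex -2.81 1.116 -2.445
vertex -3.961 -0.07 -3.383
endloop
endfacet
facet normal -0.182 -0.496 0.849
outer loop
vertex -4.357 -1.15 -1.531
vertex -4.019 0.67 -0.397
vertex -5.17 -0.516 -1.335
endloop
endfacet
facet normal 0.774 -0.604 -0.188
outer loop
vertex -3.205 0.035 -0.594
vertex -4.357 -1.15 -1.531
vertex -2.81 1.116 -2.445
endloop
endfacet
facet normal -0.181 -0.496 0.849
outer loop
vertex -3.205 0.035 -0.594
vertex -4.019 0.67 -0.397
vertex -4.357 -1.15 -1.531
endloop
endfacet
facet normal -0.775 0.604 0.187
outer loop
vertex -5.17 -0.516 -1.335
vertex -4.019 0.67 -0.397
vertex -4.775 0.565 -3.186
endloop
endfacet
facet normal 0.181 0.495 -0.850
outer loop
vertex -3.623 1.75 -2.249
vertex -2.81 1.116 -2.445
vertex -4.775 0.565 -3.186
endloop
endfacet
facet normal -0.774 0.605 0.187
outer loop
vertex -4.775 0.565 -3.186
vertex -4.019 0.67 -0.397
vertex -3.623 1.75 -2.249
endloop
endfacet
facet normal 0.606 0.624 0.494
outer loop
vertex -3.623 1.75 -2.249
vertex -3.205 0.035 -0.594
vertex -2.81 1.116 -2.445
endloop
endfacet
facet normal 0.606 0.624 0.493
outer loop
vertex -4.019 0.67 -0.397
vertex -3.205 0.035 -0.594
vertex -3.623 1.75 -2.249
endloop
endfacet
facet normal 0.495 -0.076 -0.865
outer loop
vertex 4.12 1.681 3.333
vertex 3.555 1.369 3.037
vertex 3.78 2.039 3.107
endloop
endfacet
facet normal 0.255 0.677 0.690
outer loop
vertex 4.12 1.681 3.333
vertex 3.78 2.039 3.107
vertex 3.025 1.451 3.963
endloop
endfacet
facet normal 0.495 -0.076 -0.866
outer loop
vertex 3.78 2.039 3.107
vertex 3.555 1.369 3.037
vertex 3.308 2.005 2.84
endloop
endfacet
facet normal -0.273 0.888 0.369
outer loop
vertex 3.78 2.039 3.107
vertex 3.308 2.005 2.84
vertex 3.025 1.451 3.963
endloop
endfacet
facet normal 0.496 -0.075 -0.865
outer loop
vertex 3.308 2.005 2.84
vertex 3.555 1.369 3.037
vertex 2.981 1.598 2.688
endloop
endfacet
facet normal -0.793 0.601 0.097
outer loop
vertex 3.308 2.005 2.84
vertex 2.981 1.598 2.688
vertex 3.025 1.451 3.963
endloop
endfacet
facet normal 0.495 -0.077 -0.865
outer loop
vertex 2.981 1.598 2.688
vertex 3.555 1.369 3.037
vertex 2.99 1.058 2.741
endloop
endfacet
facet normal -0.999 -0.013 0.033
outer loop
vertex 2.981 1.598 2.688
vertex 2.99 1.058 2.741
vertex 3.025 1.451 3.963
endloop
endfacet
facet normal 0.495 -0.076 -0.865
outer loop
vertex 2.99 1.058 2.741
vertex 3.555 1.369 3.037
vertex 3.33 0.699 2.967
endloop
endfacet
facet normal -0.773 -0.597 0.214
outer loop
vertex 2.99 1.058 2.741
vertex 3.33 0.699 2.967
vertex 3.025 1.451 3.963
endloop
endfacet
facet normal 0.497 -0.076 -0.865
outer loop
vertex 3.33 0.699 2.967
vertex 3.555 1.369 3.037
vertex 3.802 0.734 3.235
endloop
endfacet
facet normal -0.244 -0.808 0.536
outer loop
vertex 3.33 0.699 2.967
vertex 3.802 0.734 3.235
vertex 3.025 1.451 3.963
endloop
endfacet
facet normal 0.495 -0.077 -0.865
outer loop
vertex 3.802 0.734 3.235
vertex 3.555 1.369 3.037
vertex 4.129 1.14 3.386
endloop
endfacet
facet normal 0.275 -0.522 0.807
outer loop
vertex 3.802 0.734 3.235
vertex 4.129 1.14 3.386
vertex 3.025 1.451 3.963
endloop
endfacet
facet normal 0.496 -0.077 -0.865
outer loop
vertex 4.129 1.14 3.386
vertex 3.555 1.369 3.037
vertex 4.12 1.681 3.333
endloop
endfacet
facet normal 0.482 0.093 0.871
outer loop
vertex 4.129 1.14 3.386
vertex 4.12 1.681 3.333
vertex 3.025 1.451 3.963
endloop
endfacet
facet normal -0.828 -0.208 -0.521
outer loop
vertex 2.984 3.383 3.802
vertex 2.862 4.232 3.657
vertex 3.446 3.328 3.09
endloop
endfacet
facet normal 0.140 -0.976 0.166
outer loop
vertex 5.118 3.748 4.143
vertex 2.984 3.383 3.802
vertex 3.446 3.328 3.09
endloop
endfacet
facet normal -0.828 -0.207 -0.522
outer loop
vertex 3.446 3.328 3.09
vertex 2.862 4.232 3.657
vertex 3.324 4.177 2.946
endloop
endfacet
facet normal 0.543 -0.064 -0.837
outer loop
vertex 3.324 4.177 2.946
vertex 5.118 3.748 4.143
vertex 3.446 3.328 3.09
endloop
endfacet
facet normal -0.543 0.065 0.837
outer loop
vertex 2.984 3.383 3.802
vertex 4.534 4.652 4.71
vertex 2.862 4.232 3.657
endloop
endfacet
facet normal 0.140 -0.976 0.167
outer loop
vertex 4.656 3.803 4.854
vertex 2.984 3.383 3.802
vertex 5.118 3.748 4.143
endloop
endfacet
facet normal -0.543 0.064 0.837
outer loop
vertex 4.656 3.803 4.854
vertex 4.534 4.652 4.71
vertex 2.984 3.383 3.802
endloop
endfacet
facet normal -0.140 0.976 -0.167
outer loop
vertex 2.862 4.232 3.657
vertex 4.534 4.652 4.71
vertex 3.324 4.177 2.946
endloop
endfacet
facet normal 0.543 -0.065 -0.837
outer loop
vertex 4.996 4.597 3.998
vertex 5.118 3.748 4.143
vertex 3.324 4.177 2.946
endloop
endfacet
facet normal -0.140 0.976 -0.166
outer loop
vertex 3.324 4.177 2.946
vertex 4.534 4.652 4.71
vertex 4.996 4.597 3.998
endloop
endfacet
facet normal 0.827 0.208 0.522
outer loop
vertex 4.996 4.597 3.998
vertex 4.656 3.803 4.854
vertex 5.118 3.748 4.143
endloop
endfacet
facet normal 0.828 0.207 0.521
outer loop
vertex 4.534 4.652 4.71
vertex 4.656 3.803 4.854
vertex 4.996 4.597 3.998
endloop
endfacet

endsolid


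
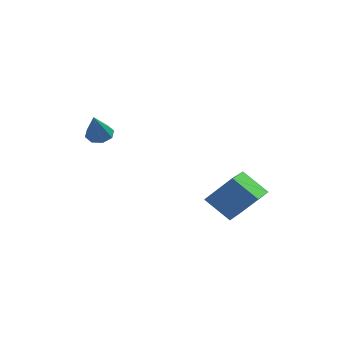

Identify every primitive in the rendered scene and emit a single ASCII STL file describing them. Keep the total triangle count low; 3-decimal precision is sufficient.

solid 
facet normal -0.660 -0.065 -0.748
outer loop
vertex 0.289 0.907 -2.482
vertex 0.258 2.104 -2.559
vertex 1.273 0.877 -3.347
endloop
endfacet
facet normal 0.026 -0.998 0.064
outer loop
vertex 2.282 0.976 -2.201
vertex 0.289 0.907 -2.482
vertex 1.273 0.877 -3.347
endloop
endfacet
facet normal -0.660 -0.065 -0.749
outer loop
vertex 1.273 0.877 -3.347
vertex 0.258 2.104 -2.559
vertex 1.242 2.074 -3.423
endloop
endfacet
facet normal 0.751 -0.022 -0.660
outer loop
vertex 1.242 2.074 -3.423
vertex 2.282 0.976 -2.201
vertex 1.273 0.877 -3.347
endloop
endfacet
facet normal -0.751 0.023 0.660
outer loop
vertex 0.289 0.907 -2.482
vertex 1.267 2.203 -1.413
vertex 0.258 2.104 -2.559
endloop
endfacet
facet normal 0.026 -0.998 0.064
outer loop
vertex 1.298 1.006 -1.337
vertex 0.289 0.907 -2.482
vertex 2.282 0.976 -2.201
endloop
endfacet
facet normal -0.751 0.022 0.660
outer loop
vertex 1.298 1.006 -1.337
vertex 1.267 2.203 -1.413
vertex 0.289 0.907 -2.482
endloop
endfacet
facet normal -0.026 0.998 -0.064
outer loop
vertex 0.258 2.104 -2.559
vertex 1.267 2.203 -1.413
vertex 1.242 2.074 -3.423
endloop
endfacet
facet normal 0.751 -0.023 -0.660
outer loop
vertex 2.251 2.173 -2.278
vertex 2.282 0.976 -2.201
vertex 1.242 2.074 -3.423
endloop
endfacet
facet normal -0.026 0.998 -0.064
outer loop
vertex 1.242 2.074 -3.423
vertex 1.267 2.203 -1.413
vertex 2.251 2.173 -2.278
endloop
endfacet
facet normal 0.660 0.065 0.749
outer loop
vertex 2.251 2.173 -2.278
vertex 1.298 1.006 -1.337
vertex 2.282 0.976 -2.201
endloop
endfacet
facet normal 0.660 0.065 0.749
outer loop
vertex 1.267 2.203 -1.413
vertex 1.298 1.006 -1.337
vertex 2.251 2.173 -2.278
endloop
endfacet
facet normal -0.106 0.595 -0.796
outer loop
vertex -1.793 -2.394 1.288
vertex -2.287 -2.335 1.398
vertex -1.858 -2.09 1.524
endloop
endfacet
facet normal 0.956 -0.024 0.294
outer loop
vertex -1.793 -2.394 1.288
vertex -1.858 -2.09 1.524
vertex -2.153 -3.085 2.402
endloop
endfacet
facet normal -0.106 0.595 -0.797
outer loop
vertex -1.858 -2.09 1.524
vertex -2.287 -2.335 1.398
vertex -2.174 -1.929 1.686
endloop
endfacet
facet normal 0.577 0.438 0.690
outer loop
vertex -1.858 -2.09 1.524
vertex -2.174 -1.929 1.686
vertex -2.153 -3.085 2.402
endloop
endfacet
facet normal -0.107 0.595 -0.797
outer loop
vertex -2.174 -1.929 1.686
vertex -2.287 -2.335 1.398
vertex -2.557 -2.006 1.68
endloop
endfacet
facet normal -0.118 0.521 0.845
outer loop
vertex -2.174 -1.929 1.686
vertex -2.557 -2.006 1.68
vertex -2.153 -3.085 2.402
endloop
endfacet
facet normal -0.108 0.594 -0.797
outer loop
vertex -2.557 -2.006 1.68
vertex -2.287 -2.335 1.398
vertex -2.781 -2.276 1.509
endloop
endfacet
facet normal -0.723 0.176 0.668
outer loop
vertex -2.557 -2.006 1.68
vertex -2.781 -2.276 1.509
vertex -2.153 -3.085 2.402
endloop
endfacet
facet normal -0.108 0.595 -0.796
outer loop
vertex -2.781 -2.276 1.509
vertex -2.287 -2.335 1.398
vertex -2.716 -2.58 1.273
endloop
endfacet
facet normal -0.881 -0.393 0.264
outer loop
vertex -2.781 -2.276 1.509
vertex -2.716 -2.58 1.273
vertex -2.153 -3.085 2.402
endloop
endfacet
facet normal -0.109 0.596 -0.796
outer loop
vertex -2.716 -2.58 1.273
vertex -2.287 -2.335 1.398
vertex -2.4 -2.74 1.11
endloop
endfacet
facet normal -0.501 -0.855 -0.132
outer loop
vertex -2.716 -2.58 1.273
vertex -2.4 -2.74 1.11
vertex -2.153 -3.085 2.402
endloop
endfacet
facet normal -0.105 0.596 -0.796
outer loop
vertex -2.4 -2.74 1.11
vertex -2.287 -2.335 1.398
vertex -2.017 -2.663 1.117
endloop
endfacet
facet normal 0.194 -0.938 -0.288
outer loop
vertex -2.4 -2.74 1.11
vertex -2.017 -2.663 1.117
vertex -2.153 -3.085 2.402
endloop
endfacet
facet normal -0.106 0.595 -0.797
outer loop
vertex -2.017 -2.663 1.117
vertex -2.287 -2.335 1.398
vertex -1.793 -2.394 1.288
endloop
endfacet
facet normal 0.797 -0.594 -0.111
outer loop
vertex -2.017 -2.663 1.117
vertex -1.793 -2.394 1.288
vertex -2.153 -3.085 2.402
endloop
endfacet

endsolid


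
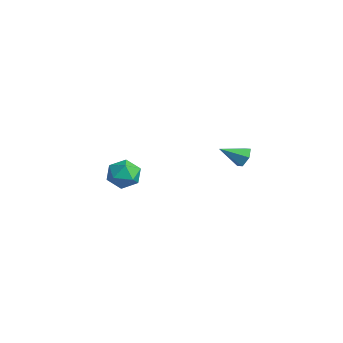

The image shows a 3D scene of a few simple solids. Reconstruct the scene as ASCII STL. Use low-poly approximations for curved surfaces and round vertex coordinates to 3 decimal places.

solid 
facet normal -0.832 0.508 0.221
outer loop
vertex -4.199 1.912 -1.175
vertex -4.767 0.916 -1.024
vertex -4.226 1.414 -0.131
endloop
endfacet
facet normal -0.251 0.876 0.411
outer loop
vertex -4.199 1.912 -1.175
vertex -4.226 1.414 -0.131
vertex -3.243 1.881 -0.525
endloop
endfacet
facet normal 0.148 0.974 -0.172
outer loop
vertex -4.199 1.912 -1.175
vertex -3.243 1.881 -0.525
vertex -3.177 1.671 -1.66
endloop
endfacet
facet normal -0.186 0.666 -0.722
outer loop
vertex -4.199 1.912 -1.175
vertex -3.177 1.671 -1.66
vertex -4.119 1.075 -1.968
endloop
endfacet
facet normal -0.792 0.379 -0.480
outer loop
vertex -4.199 1.912 -1.175
vertex -4.119 1.075 -1.968
vertex -4.767 0.916 -1.024
endloop
endfacet
facet normal 0.123 0.477 0.871
outer loop
vertex -3.243 1.881 -0.525
vertex -4.226 1.414 -0.131
vertex -3.221 0.865 0.028
endloop
endfacet
facet normal -0.819 -0.118 0.562
outer loop
vertex -4.226 1.414 -0.131
vertex -4.767 0.916 -1.024
vertex -4.163 0.269 -0.28
endloop
endfacet
facet normal -0.752 -0.327 -0.572
outer loop
vertex -4.767 0.916 -1.024
vertex -4.119 1.075 -1.968
vertex -4.097 0.059 -1.415
endloop
endfacet
facet normal 0.228 0.138 -0.964
outer loop
vertex -4.119 1.075 -1.968
vertex -3.177 1.671 -1.66
vertex -3.114 0.526 -1.809
endloop
endfacet
facet normal 0.769 0.635 -0.073
outer loop
vertex -3.177 1.671 -1.66
vertex -3.243 1.881 -0.525
vertex -2.573 1.024 -0.916
endloop
endfacet
facet normal 0.186 -0.666 0.722
outer loop
vertex -3.141 0.028 -0.765
vertex -3.221 0.865 0.028
vertex -4.163 0.269 -0.28
endloop
endfacet
facet normal -0.148 -0.974 0.172
outer loop
vertex -3.141 0.028 -0.765
vertex -4.163 0.269 -0.28
vertex -4.097 0.059 -1.415
endloop
endfacet
facet normal 0.251 -0.876 -0.411
outer loop
vertex -3.141 0.028 -0.765
vertex -4.097 0.059 -1.415
vertex -3.114 0.526 -1.809
endloop
endfacet
facet normal 0.832 -0.508 -0.221
outer loop
vertex -3.141 0.028 -0.765
vertex -3.114 0.526 -1.809
vertex -2.573 1.024 -0.916
endloop
endfacet
facet normal 0.792 -0.379 0.480
outer loop
vertex -3.141 0.028 -0.765
vertex -2.573 1.024 -0.916
vertex -3.221 0.865 0.028
endloop
endfacet
facet normal -0.228 -0.138 0.964
outer loop
vertex -4.163 0.269 -0.28
vertex -3.221 0.865 0.028
vertex -4.226 1.414 -0.131
endloop
endfacet
facet normal -0.769 -0.635 0.073
outer loop
vertex -4.097 0.059 -1.415
vertex -4.163 0.269 -0.28
vertex -4.767 0.916 -1.024
endloop
endfacet
facet normal -0.123 -0.477 -0.871
outer loop
vertex -3.114 0.526 -1.809
vertex -4.097 0.059 -1.415
vertex -4.119 1.075 -1.968
endloop
endfacet
facet normal 0.819 0.118 -0.562
outer loop
vertex -2.573 1.024 -0.916
vertex -3.114 0.526 -1.809
vertex -3.177 1.671 -1.66
endloop
endfacet
facet normal 0.752 0.327 0.572
outer loop
vertex -3.221 0.865 0.028
vertex -2.573 1.024 -0.916
vertex -3.243 1.881 -0.525
endloop
endfacet
facet normal 0.302 0.820 -0.486
outer loop
vertex 4.836 4.509 3.694
vertex 4.162 4.566 3.371
vertex 4.293 4.906 4.026
endloop
endfacet
facet normal 0.461 -0.106 0.881
outer loop
vertex 4.836 4.509 3.694
vertex 4.293 4.906 4.026
vertex 3.678 3.254 4.149
endloop
endfacet
facet normal 0.303 0.820 -0.486
outer loop
vertex 4.293 4.906 4.026
vertex 4.162 4.566 3.371
vertex 3.619 4.963 3.702
endloop
endfacet
facet normal -0.408 0.218 0.887
outer loop
vertex 4.293 4.906 4.026
vertex 3.619 4.963 3.702
vertex 3.678 3.254 4.149
endloop
endfacet
facet normal 0.302 0.819 -0.487
outer loop
vertex 3.619 4.963 3.702
vertex 4.162 4.566 3.371
vertex 3.488 4.622 3.047
endloop
endfacet
facet normal -0.982 0.015 0.188
outer loop
vertex 3.619 4.963 3.702
vertex 3.488 4.622 3.047
vertex 3.678 3.254 4.149
endloop
endfacet
facet normal 0.302 0.820 -0.486
outer loop
vertex 3.488 4.622 3.047
vertex 4.162 4.566 3.371
vertex 4.031 4.225 2.715
endloop
endfacet
facet normal -0.688 -0.511 -0.515
outer loop
vertex 3.488 4.622 3.047
vertex 4.031 4.225 2.715
vertex 3.678 3.254 4.149
endloop
endfacet
facet normal 0.303 0.819 -0.486
outer loop
vertex 4.031 4.225 2.715
vertex 4.162 4.566 3.371
vertex 4.705 4.168 3.039
endloop
endfacet
facet normal 0.180 -0.835 -0.521
outer loop
vertex 4.031 4.225 2.715
vertex 4.705 4.168 3.039
vertex 3.678 3.254 4.149
endloop
endfacet
facet normal 0.303 0.819 -0.487
outer loop
vertex 4.705 4.168 3.039
vertex 4.162 4.566 3.371
vertex 4.836 4.509 3.694
endloop
endfacet
facet normal 0.755 -0.632 0.178
outer loop
vertex 4.705 4.168 3.039
vertex 4.836 4.509 3.694
vertex 3.678 3.254 4.149
endloop
endfacet

endsolid


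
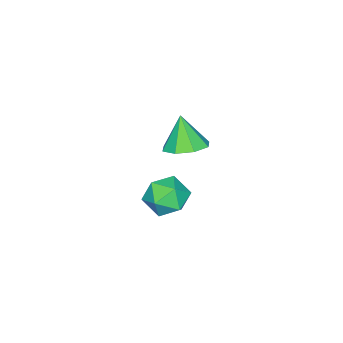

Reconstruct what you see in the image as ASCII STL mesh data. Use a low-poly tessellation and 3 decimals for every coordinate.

solid 
facet normal -0.939 0.231 0.256
outer loop
vertex 1.603 -0.808 -2.284
vertex 1.912 -0.801 -1.159
vertex 1.981 0.179 -1.789
endloop
endfacet
facet normal -0.779 0.493 -0.388
outer loop
vertex 1.603 -0.808 -2.284
vertex 1.981 0.179 -1.789
vertex 2.335 -0.107 -2.863
endloop
endfacet
facet normal -0.588 -0.052 -0.807
outer loop
vertex 1.603 -0.808 -2.284
vertex 2.335 -0.107 -2.863
vertex 2.485 -1.264 -2.898
endloop
endfacet
facet normal -0.630 -0.652 -0.421
outer loop
vertex 1.603 -0.808 -2.284
vertex 2.485 -1.264 -2.898
vertex 2.224 -1.693 -1.844
endloop
endfacet
facet normal -0.847 -0.477 0.236
outer loop
vertex 1.603 -0.808 -2.284
vertex 2.224 -1.693 -1.844
vertex 1.912 -0.801 -1.159
endloop
endfacet
facet normal -0.215 0.924 -0.317
outer loop
vertex 2.335 -0.107 -2.863
vertex 1.981 0.179 -1.789
vertex 3.096 0.333 -2.096
endloop
endfacet
facet normal -0.474 0.500 0.725
outer loop
vertex 1.981 0.179 -1.789
vertex 1.912 -0.801 -1.159
vertex 2.835 -0.096 -1.042
endloop
endfacet
facet normal -0.325 -0.645 0.692
outer loop
vertex 1.912 -0.801 -1.159
vertex 2.224 -1.693 -1.844
vertex 2.985 -1.253 -1.077
endloop
endfacet
facet normal 0.026 -0.928 -0.371
outer loop
vertex 2.224 -1.693 -1.844
vertex 2.485 -1.264 -2.898
vertex 3.339 -1.539 -2.151
endloop
endfacet
facet normal 0.094 0.042 -0.995
outer loop
vertex 2.485 -1.264 -2.898
vertex 2.335 -0.107 -2.863
vertex 3.408 -0.559 -2.781
endloop
endfacet
facet normal 0.630 0.652 0.421
outer loop
vertex 3.717 -0.552 -1.656
vertex 3.096 0.333 -2.096
vertex 2.835 -0.096 -1.042
endloop
endfacet
facet normal 0.588 0.052 0.807
outer loop
vertex 3.717 -0.552 -1.656
vertex 2.835 -0.096 -1.042
vertex 2.985 -1.253 -1.077
endloop
endfacet
facet normal 0.779 -0.493 0.388
outer loop
vertex 3.717 -0.552 -1.656
vertex 2.985 -1.253 -1.077
vertex 3.339 -1.539 -2.151
endloop
endfacet
facet normal 0.939 -0.231 -0.256
outer loop
vertex 3.717 -0.552 -1.656
vertex 3.339 -1.539 -2.151
vertex 3.408 -0.559 -2.781
endloop
endfacet
facet normal 0.847 0.477 -0.236
outer loop
vertex 3.717 -0.552 -1.656
vertex 3.408 -0.559 -2.781
vertex 3.096 0.333 -2.096
endloop
endfacet
facet normal -0.026 0.928 0.371
outer loop
vertex 2.835 -0.096 -1.042
vertex 3.096 0.333 -2.096
vertex 1.981 0.179 -1.789
endloop
endfacet
facet normal -0.094 -0.042 0.995
outer loop
vertex 2.985 -1.253 -1.077
vertex 2.835 -0.096 -1.042
vertex 1.912 -0.801 -1.159
endloop
endfacet
facet normal 0.215 -0.924 0.317
outer loop
vertex 3.339 -1.539 -2.151
vertex 2.985 -1.253 -1.077
vertex 2.224 -1.693 -1.844
endloop
endfacet
facet normal 0.474 -0.500 -0.725
outer loop
vertex 3.408 -0.559 -2.781
vertex 3.339 -1.539 -2.151
vertex 2.485 -1.264 -2.898
endloop
endfacet
facet normal 0.325 0.645 -0.692
outer loop
vertex 3.096 0.333 -2.096
vertex 3.408 -0.559 -2.781
vertex 2.335 -0.107 -2.863
endloop
endfacet
facet normal 0.221 0.325 -0.920
outer loop
vertex 4.313 0.301 2.757
vertex 3.446 0.893 2.758
vertex 4.444 1.038 3.049
endloop
endfacet
facet normal 0.722 -0.362 0.590
outer loop
vertex 4.313 0.301 2.757
vertex 4.444 1.038 3.049
vertex 3.074 0.347 4.302
endloop
endfacet
facet normal 0.221 0.325 -0.920
outer loop
vertex 4.444 1.038 3.049
vertex 3.446 0.893 2.758
vertex 3.99 1.69 3.17
endloop
endfacet
facet normal 0.578 0.259 0.774
outer loop
vertex 4.444 1.038 3.049
vertex 3.99 1.69 3.17
vertex 3.074 0.347 4.302
endloop
endfacet
facet normal 0.221 0.325 -0.920
outer loop
vertex 3.99 1.69 3.17
vertex 3.446 0.893 2.758
vertex 3.217 1.875 3.05
endloop
endfacet
facet normal 0.031 0.632 0.775
outer loop
vertex 3.99 1.69 3.17
vertex 3.217 1.875 3.05
vertex 3.074 0.347 4.302
endloop
endfacet
facet normal 0.221 0.325 -0.920
outer loop
vertex 3.217 1.875 3.05
vertex 3.446 0.893 2.758
vertex 2.578 1.485 2.759
endloop
endfacet
facet normal -0.599 0.540 0.591
outer loop
vertex 3.217 1.875 3.05
vertex 2.578 1.485 2.759
vertex 3.074 0.347 4.302
endloop
endfacet
facet normal 0.221 0.325 -0.920
outer loop
vertex 2.578 1.485 2.759
vertex 3.446 0.893 2.758
vertex 2.447 0.748 2.467
endloop
endfacet
facet normal -0.943 0.037 0.330
outer loop
vertex 2.578 1.485 2.759
vertex 2.447 0.748 2.467
vertex 3.074 0.347 4.302
endloop
endfacet
facet normal 0.221 0.326 -0.919
outer loop
vertex 2.447 0.748 2.467
vertex 3.446 0.893 2.758
vertex 2.901 0.096 2.345
endloop
endfacet
facet normal -0.799 -0.584 0.145
outer loop
vertex 2.447 0.748 2.467
vertex 2.901 0.096 2.345
vertex 3.074 0.347 4.302
endloop
endfacet
facet normal 0.221 0.326 -0.919
outer loop
vertex 2.901 0.096 2.345
vertex 3.446 0.893 2.758
vertex 3.674 -0.089 2.465
endloop
endfacet
facet normal -0.252 -0.957 0.145
outer loop
vertex 2.901 0.096 2.345
vertex 3.674 -0.089 2.465
vertex 3.074 0.347 4.302
endloop
endfacet
facet normal 0.221 0.326 -0.919
outer loop
vertex 3.674 -0.089 2.465
vertex 3.446 0.893 2.758
vertex 4.313 0.301 2.757
endloop
endfacet
facet normal 0.378 -0.865 0.329
outer loop
vertex 3.674 -0.089 2.465
vertex 4.313 0.301 2.757
vertex 3.074 0.347 4.302
endloop
endfacet

endsolid


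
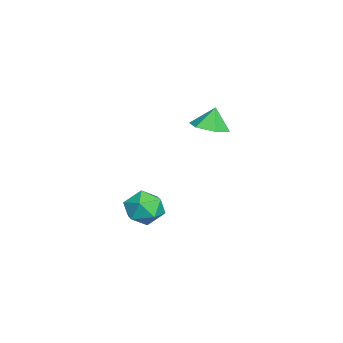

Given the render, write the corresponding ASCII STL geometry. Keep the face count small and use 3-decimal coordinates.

solid 
facet normal 0.248 0.184 0.951
outer loop
vertex 1.922 -1.697 -2.868
vertex 1.475 -2.557 -2.585
vertex 2.451 -2.556 -2.84
endloop
endfacet
facet normal 0.728 0.465 0.503
outer loop
vertex 1.922 -1.697 -2.868
vertex 2.451 -2.556 -2.84
vertex 2.572 -1.913 -3.609
endloop
endfacet
facet normal 0.387 0.919 0.072
outer loop
vertex 1.922 -1.697 -2.868
vertex 2.572 -1.913 -3.609
vertex 1.671 -1.516 -3.829
endloop
endfacet
facet normal -0.303 0.919 0.252
outer loop
vertex 1.922 -1.697 -2.868
vertex 1.671 -1.516 -3.829
vertex 0.992 -1.914 -3.196
endloop
endfacet
facet normal -0.389 0.464 0.796
outer loop
vertex 1.922 -1.697 -2.868
vertex 0.992 -1.914 -3.196
vertex 1.475 -2.557 -2.585
endloop
endfacet
facet normal 0.993 -0.062 0.104
outer loop
vertex 2.572 -1.913 -3.609
vertex 2.451 -2.556 -2.84
vertex 2.528 -2.906 -3.784
endloop
endfacet
facet normal 0.217 -0.518 0.827
outer loop
vertex 2.451 -2.556 -2.84
vertex 1.475 -2.557 -2.585
vertex 1.849 -3.304 -3.151
endloop
endfacet
facet normal -0.815 -0.065 0.576
outer loop
vertex 1.475 -2.557 -2.585
vertex 0.992 -1.914 -3.196
vertex 0.948 -2.907 -3.371
endloop
endfacet
facet normal -0.677 0.671 -0.304
outer loop
vertex 0.992 -1.914 -3.196
vertex 1.671 -1.516 -3.829
vertex 1.069 -2.264 -4.14
endloop
endfacet
facet normal 0.441 0.672 -0.595
outer loop
vertex 1.671 -1.516 -3.829
vertex 2.572 -1.913 -3.609
vertex 2.045 -2.263 -4.395
endloop
endfacet
facet normal 0.303 -0.919 -0.252
outer loop
vertex 1.598 -3.123 -4.112
vertex 2.528 -2.906 -3.784
vertex 1.849 -3.304 -3.151
endloop
endfacet
facet normal -0.387 -0.919 -0.072
outer loop
vertex 1.598 -3.123 -4.112
vertex 1.849 -3.304 -3.151
vertex 0.948 -2.907 -3.371
endloop
endfacet
facet normal -0.728 -0.465 -0.503
outer loop
vertex 1.598 -3.123 -4.112
vertex 0.948 -2.907 -3.371
vertex 1.069 -2.264 -4.14
endloop
endfacet
facet normal -0.248 -0.184 -0.951
outer loop
vertex 1.598 -3.123 -4.112
vertex 1.069 -2.264 -4.14
vertex 2.045 -2.263 -4.395
endloop
endfacet
facet normal 0.389 -0.464 -0.796
outer loop
vertex 1.598 -3.123 -4.112
vertex 2.045 -2.263 -4.395
vertex 2.528 -2.906 -3.784
endloop
endfacet
facet normal 0.677 -0.671 0.304
outer loop
vertex 1.849 -3.304 -3.151
vertex 2.528 -2.906 -3.784
vertex 2.451 -2.556 -2.84
endloop
endfacet
facet normal -0.441 -0.672 0.595
outer loop
vertex 0.948 -2.907 -3.371
vertex 1.849 -3.304 -3.151
vertex 1.475 -2.557 -2.585
endloop
endfacet
facet normal -0.993 0.062 -0.104
outer loop
vertex 1.069 -2.264 -4.14
vertex 0.948 -2.907 -3.371
vertex 0.992 -1.914 -3.196
endloop
endfacet
facet normal -0.217 0.518 -0.827
outer loop
vertex 2.045 -2.263 -4.395
vertex 1.069 -2.264 -4.14
vertex 1.671 -1.516 -3.829
endloop
endfacet
facet normal 0.815 0.065 -0.576
outer loop
vertex 2.528 -2.906 -3.784
vertex 2.045 -2.263 -4.395
vertex 2.572 -1.913 -3.609
endloop
endfacet
facet normal 0.242 -0.216 -0.946
outer loop
vertex 2.928 0.676 1.776
vertex 2.104 0.37 1.635
vertex 2.292 1.227 1.487
endloop
endfacet
facet normal 0.401 0.743 0.535
outer loop
vertex 2.928 0.676 1.776
vertex 2.292 1.227 1.487
vertex 1.836 0.61 2.685
endloop
endfacet
facet normal 0.242 -0.216 -0.946
outer loop
vertex 2.292 1.227 1.487
vertex 2.104 0.37 1.635
vertex 1.468 0.921 1.346
endloop
endfacet
facet normal -0.377 0.874 0.307
outer loop
vertex 2.292 1.227 1.487
vertex 1.468 0.921 1.346
vertex 1.836 0.61 2.685
endloop
endfacet
facet normal 0.242 -0.216 -0.946
outer loop
vertex 1.468 0.921 1.346
vertex 2.104 0.37 1.635
vertex 1.281 0.064 1.494
endloop
endfacet
facet normal -0.916 0.254 0.311
outer loop
vertex 1.468 0.921 1.346
vertex 1.281 0.064 1.494
vertex 1.836 0.61 2.685
endloop
endfacet
facet normal 0.242 -0.216 -0.946
outer loop
vertex 1.281 0.064 1.494
vertex 2.104 0.37 1.635
vertex 1.917 -0.487 1.783
endloop
endfacet
facet normal -0.677 -0.497 0.543
outer loop
vertex 1.281 0.064 1.494
vertex 1.917 -0.487 1.783
vertex 1.836 0.61 2.685
endloop
endfacet
facet normal 0.242 -0.216 -0.946
outer loop
vertex 1.917 -0.487 1.783
vertex 2.104 0.37 1.635
vertex 2.741 -0.181 1.924
endloop
endfacet
facet normal 0.101 -0.627 0.772
outer loop
vertex 1.917 -0.487 1.783
vertex 2.741 -0.181 1.924
vertex 1.836 0.61 2.685
endloop
endfacet
facet normal 0.242 -0.216 -0.946
outer loop
vertex 2.741 -0.181 1.924
vertex 2.104 0.37 1.635
vertex 2.928 0.676 1.776
endloop
endfacet
facet normal 0.640 -0.007 0.768
outer loop
vertex 2.741 -0.181 1.924
vertex 2.928 0.676 1.776
vertex 1.836 0.61 2.685
endloop
endfacet

endsolid
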